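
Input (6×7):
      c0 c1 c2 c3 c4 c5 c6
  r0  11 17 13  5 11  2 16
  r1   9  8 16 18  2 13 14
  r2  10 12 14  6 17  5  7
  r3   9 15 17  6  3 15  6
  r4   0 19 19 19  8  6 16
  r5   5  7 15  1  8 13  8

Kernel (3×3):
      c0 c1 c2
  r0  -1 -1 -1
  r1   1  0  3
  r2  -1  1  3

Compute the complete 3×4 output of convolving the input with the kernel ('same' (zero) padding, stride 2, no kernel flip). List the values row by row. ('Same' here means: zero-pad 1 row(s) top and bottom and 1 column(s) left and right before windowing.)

Output[0,0]: The receptive field on the zero-padded input at this output position is [0 0 0 / 0 11 17 / 0 9 8]. Elementwise product with the kernel and sum: 0·-1 + 0·-1 + 0·-1 + 0·1 + 17·3 + 0·-1 + 9·1 + 8·3.

84 94 34 3
73 8 30 -31
59 49 59 -20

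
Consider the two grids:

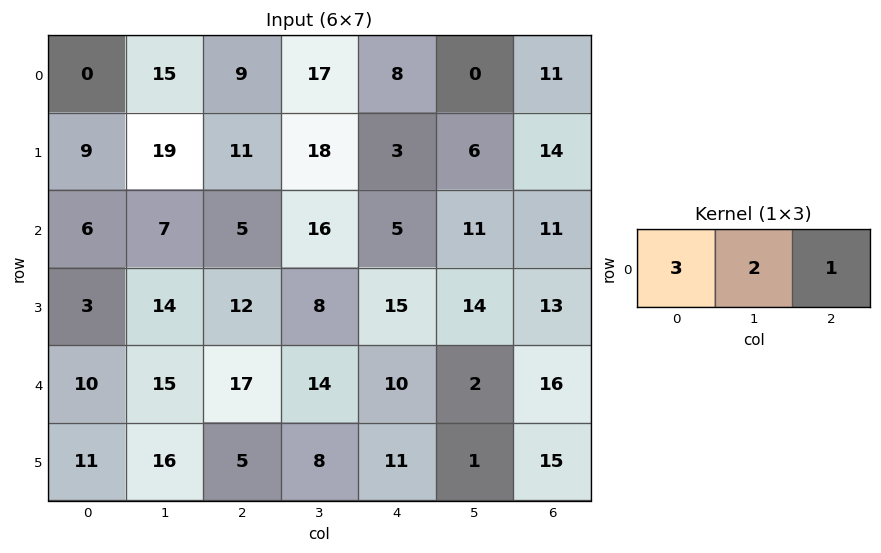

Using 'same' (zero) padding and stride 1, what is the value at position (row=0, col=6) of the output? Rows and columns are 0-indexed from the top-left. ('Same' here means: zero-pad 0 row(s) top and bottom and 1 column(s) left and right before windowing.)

The receptive field on the zero-padded input at this output position is [0 11 0]. Elementwise product with the kernel and sum: 0·3 + 11·2 + 0·1.

22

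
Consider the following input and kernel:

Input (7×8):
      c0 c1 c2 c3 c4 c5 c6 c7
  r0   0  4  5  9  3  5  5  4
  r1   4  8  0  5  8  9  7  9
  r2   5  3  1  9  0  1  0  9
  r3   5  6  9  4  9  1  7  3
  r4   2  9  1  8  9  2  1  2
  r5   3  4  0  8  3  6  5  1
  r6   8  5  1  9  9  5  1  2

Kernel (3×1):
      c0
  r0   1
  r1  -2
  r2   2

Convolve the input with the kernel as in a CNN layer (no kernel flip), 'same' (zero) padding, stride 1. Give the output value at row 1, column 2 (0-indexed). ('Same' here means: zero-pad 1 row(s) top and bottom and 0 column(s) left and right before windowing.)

7

The receptive field on the zero-padded input at this output position is [5 / 0 / 1]. Elementwise product with the kernel and sum: 5·1 + 0·-2 + 1·2.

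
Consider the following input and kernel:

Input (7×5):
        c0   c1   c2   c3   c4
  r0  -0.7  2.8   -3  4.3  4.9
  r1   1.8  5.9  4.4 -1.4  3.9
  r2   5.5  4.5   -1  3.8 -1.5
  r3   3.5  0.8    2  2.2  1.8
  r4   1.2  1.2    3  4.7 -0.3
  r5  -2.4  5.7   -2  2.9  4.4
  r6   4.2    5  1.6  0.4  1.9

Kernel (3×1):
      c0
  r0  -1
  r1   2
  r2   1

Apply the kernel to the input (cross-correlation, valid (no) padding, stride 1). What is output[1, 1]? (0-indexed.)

The receptive field on the input at this output position is [5.9 / 4.5 / 0.8]. Elementwise product with the kernel and sum: 5.9·-1 + 4.5·2 + 0.8·1.

3.9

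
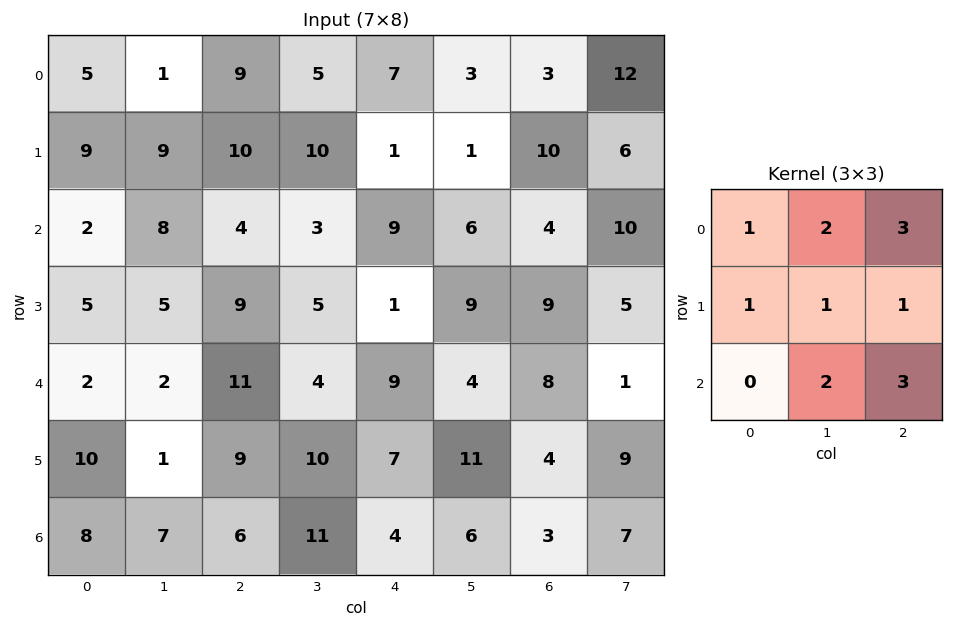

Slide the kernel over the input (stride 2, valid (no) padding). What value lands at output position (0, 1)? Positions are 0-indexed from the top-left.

94

The receptive field on the input at this output position is [9 5 7 / 10 10 1 / 4 3 9]. Elementwise product with the kernel and sum: 9·1 + 5·2 + 7·3 + 10·1 + 10·1 + 1·1 + 3·2 + 9·3.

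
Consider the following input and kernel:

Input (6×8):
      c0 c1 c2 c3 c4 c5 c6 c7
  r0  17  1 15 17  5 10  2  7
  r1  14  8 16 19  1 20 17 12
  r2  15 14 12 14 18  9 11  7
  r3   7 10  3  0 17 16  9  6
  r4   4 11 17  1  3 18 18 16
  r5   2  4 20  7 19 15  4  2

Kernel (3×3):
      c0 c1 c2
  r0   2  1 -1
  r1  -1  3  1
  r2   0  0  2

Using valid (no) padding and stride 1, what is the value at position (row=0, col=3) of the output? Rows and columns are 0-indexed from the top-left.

The receptive field on the input at this output position is [17 5 10 / 19 1 20 / 14 18 9]. Elementwise product with the kernel and sum: 17·2 + 5·1 + 10·-1 + 19·-1 + 1·3 + 20·1 + 9·2.

51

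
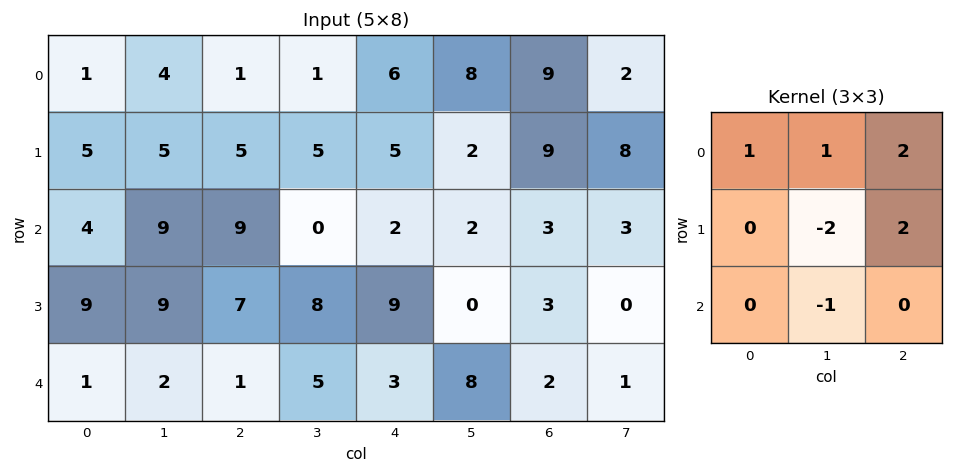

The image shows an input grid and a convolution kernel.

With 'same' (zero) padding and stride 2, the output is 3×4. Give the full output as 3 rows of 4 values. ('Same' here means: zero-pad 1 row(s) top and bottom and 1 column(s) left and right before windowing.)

Output[0,0]: The receptive field on the zero-padded input at this output position is [0 0 0 / 0 1 4 / 0 5 5]. Elementwise product with the kernel and sum: 0·1 + 0·1 + 0·2 + 1·-2 + 4·2 + 5·-1.

1 -5 -1 -23
16 -5 5 24
29 40 27 1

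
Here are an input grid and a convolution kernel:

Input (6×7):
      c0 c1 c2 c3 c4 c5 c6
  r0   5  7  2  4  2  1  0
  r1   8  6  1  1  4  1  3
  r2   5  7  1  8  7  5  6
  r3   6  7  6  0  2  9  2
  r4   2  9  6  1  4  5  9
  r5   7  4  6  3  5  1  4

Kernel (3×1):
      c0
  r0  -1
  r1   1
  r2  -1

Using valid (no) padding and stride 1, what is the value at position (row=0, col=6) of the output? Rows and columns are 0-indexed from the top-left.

-3

The receptive field on the input at this output position is [0 / 3 / 6]. Elementwise product with the kernel and sum: 0·-1 + 3·1 + 6·-1.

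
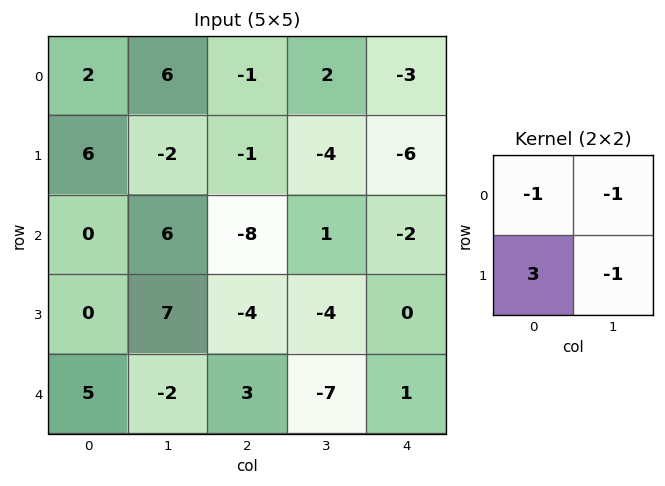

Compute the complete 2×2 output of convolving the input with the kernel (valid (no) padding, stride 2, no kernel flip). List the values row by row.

12 0
-13 -1

Output[0,0]: The receptive field on the input at this output position is [2 6 / 6 -2]. Elementwise product with the kernel and sum: 2·-1 + 6·-1 + 6·3 + -2·-1.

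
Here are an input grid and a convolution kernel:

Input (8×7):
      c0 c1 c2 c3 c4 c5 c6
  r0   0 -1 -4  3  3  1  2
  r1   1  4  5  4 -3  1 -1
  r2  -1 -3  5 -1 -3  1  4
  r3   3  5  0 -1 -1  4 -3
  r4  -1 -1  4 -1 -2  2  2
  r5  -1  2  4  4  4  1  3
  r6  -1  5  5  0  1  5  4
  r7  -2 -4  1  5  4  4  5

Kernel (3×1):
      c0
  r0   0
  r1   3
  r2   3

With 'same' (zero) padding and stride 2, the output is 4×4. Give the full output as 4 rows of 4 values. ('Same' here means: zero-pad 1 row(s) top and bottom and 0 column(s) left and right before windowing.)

3 3 0 3
6 15 -12 3
-6 24 6 15
-9 18 15 27

Output[0,0]: The receptive field on the zero-padded input at this output position is [0 / 0 / 1]. Elementwise product with the kernel and sum: 0·3 + 1·3.
Output[0,1]: The receptive field on the zero-padded input at this output position is [0 / -4 / 5]. Elementwise product with the kernel and sum: -4·3 + 5·3.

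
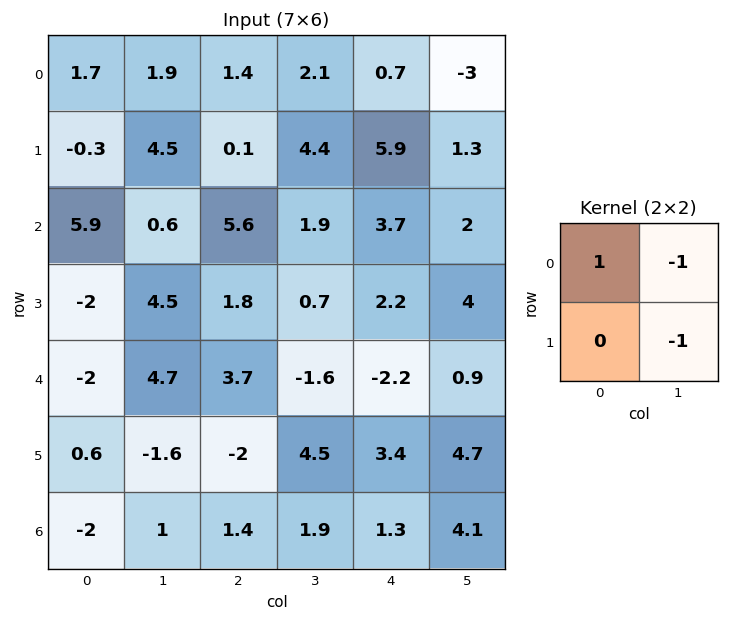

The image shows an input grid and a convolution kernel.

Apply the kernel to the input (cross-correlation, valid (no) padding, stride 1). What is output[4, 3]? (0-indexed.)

The receptive field on the input at this output position is [-1.6 -2.2 / 4.5 3.4]. Elementwise product with the kernel and sum: -1.6·1 + -2.2·-1 + 3.4·-1.

-2.8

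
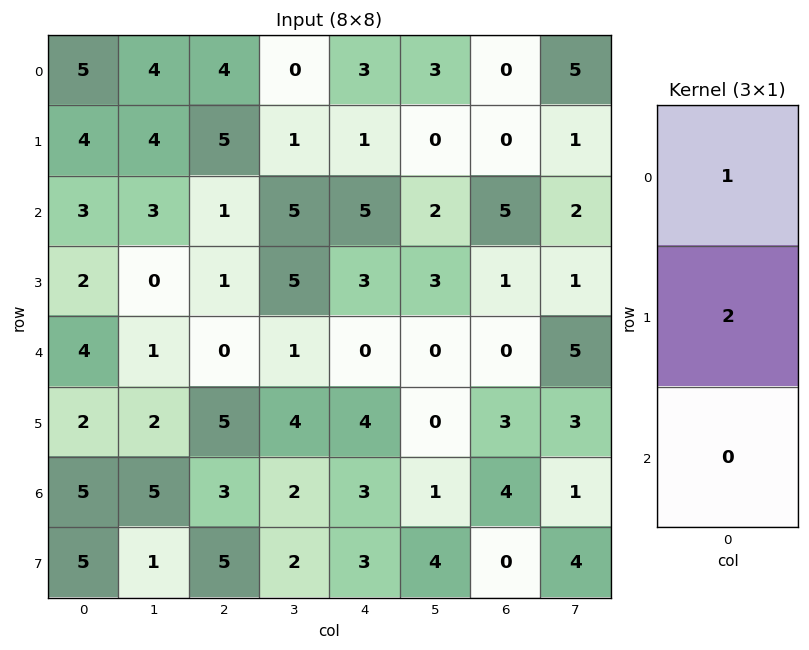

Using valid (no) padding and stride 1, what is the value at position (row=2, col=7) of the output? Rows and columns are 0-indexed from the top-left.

4

The receptive field on the input at this output position is [2 / 1 / 5]. Elementwise product with the kernel and sum: 2·1 + 1·2.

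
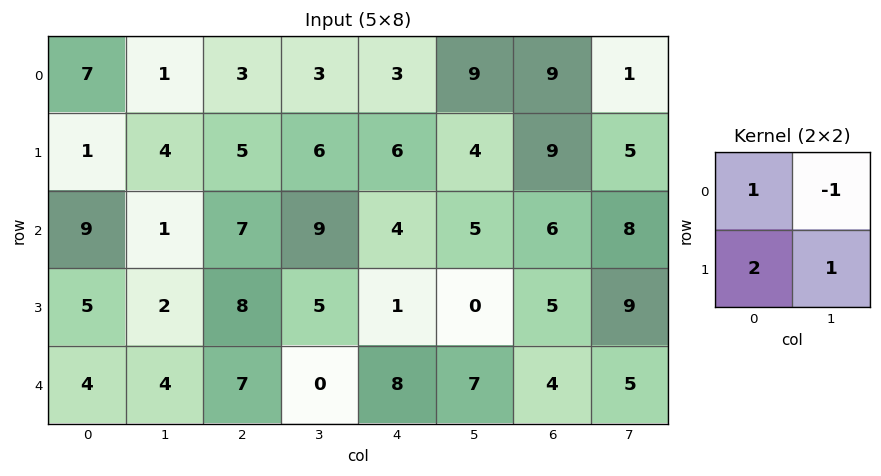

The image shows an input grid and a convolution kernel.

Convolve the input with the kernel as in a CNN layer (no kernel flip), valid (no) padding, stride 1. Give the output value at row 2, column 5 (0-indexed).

The receptive field on the input at this output position is [5 6 / 0 5]. Elementwise product with the kernel and sum: 5·1 + 6·-1 + 0·2 + 5·1.

4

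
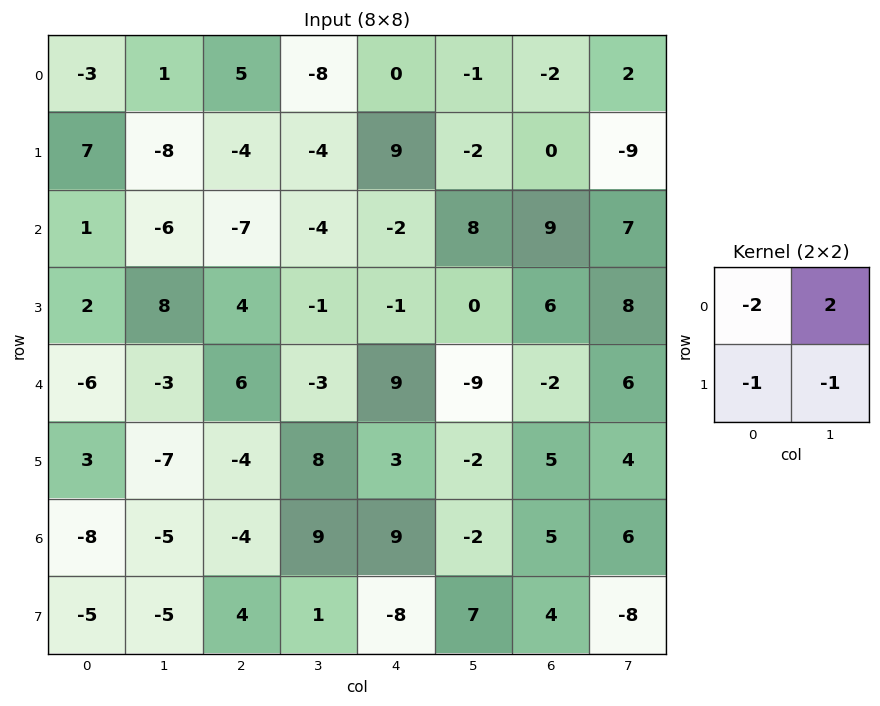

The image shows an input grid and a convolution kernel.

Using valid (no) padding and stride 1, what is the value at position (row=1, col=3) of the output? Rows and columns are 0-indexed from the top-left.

32

The receptive field on the input at this output position is [-4 9 / -4 -2]. Elementwise product with the kernel and sum: -4·-2 + 9·2 + -4·-1 + -2·-1.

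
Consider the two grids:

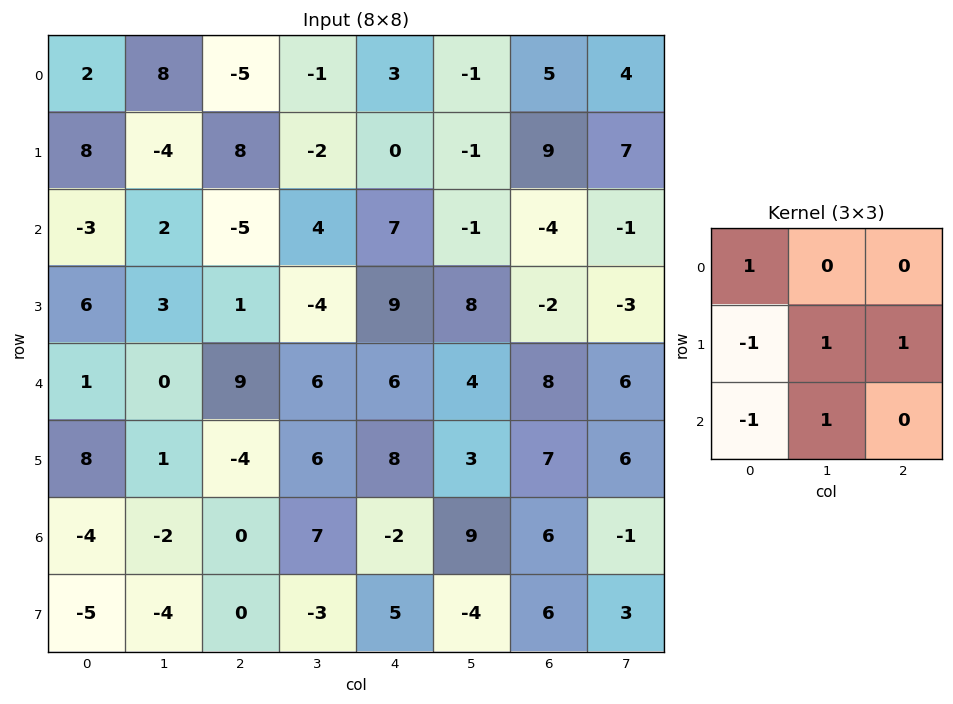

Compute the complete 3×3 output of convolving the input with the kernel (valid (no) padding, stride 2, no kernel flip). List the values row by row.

Output[0,0]: The receptive field on the input at this output position is [2 8 -5 / 8 -4 8 / -3 2 -5]. Elementwise product with the kernel and sum: 2·1 + 8·-1 + -4·1 + 8·1 + -3·-1 + 2·1.

3 -6 3
-6 -4 2
-8 34 19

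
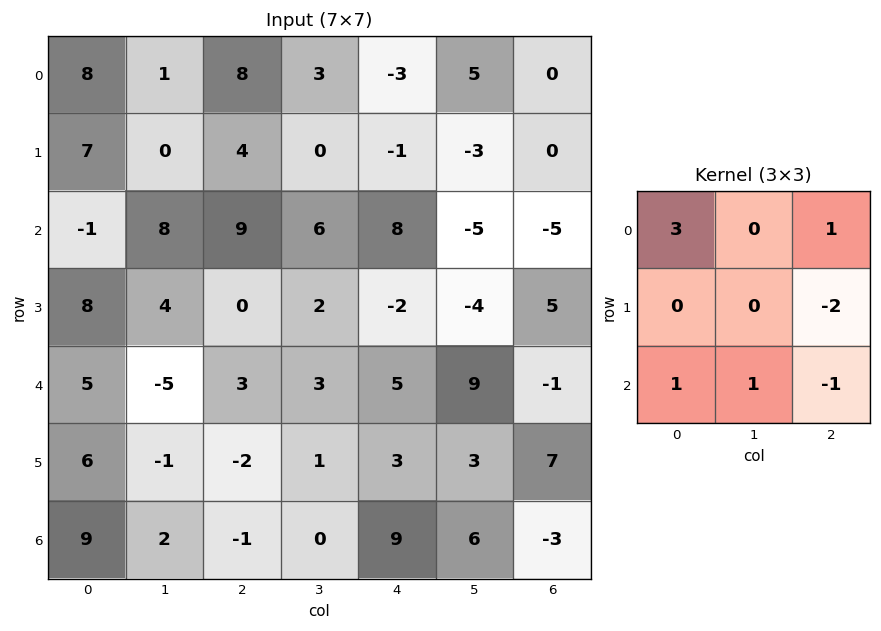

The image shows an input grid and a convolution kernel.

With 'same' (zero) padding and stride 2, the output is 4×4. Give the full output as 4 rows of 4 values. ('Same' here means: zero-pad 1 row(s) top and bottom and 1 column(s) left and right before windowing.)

Output[0,0]: The receptive field on the zero-padded input at this output position is [0 0 0 / 0 8 1 / 0 7 0]. Elementwise product with the kernel and sum: 0·3 + 0·1 + 1·-2 + 0·1 + 7·1 + 0·-1.

5 -2 -8 -3
-12 -10 11 -8
21 4 -15 -2
-5 -2 -6 9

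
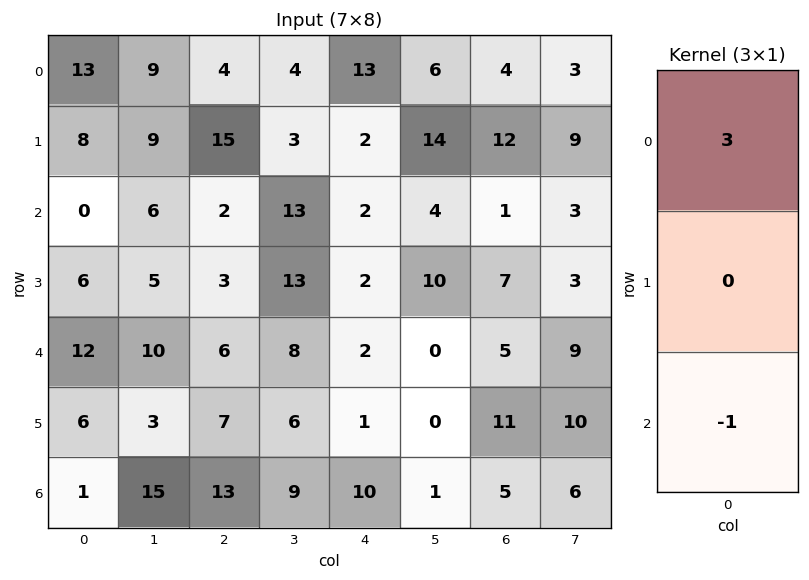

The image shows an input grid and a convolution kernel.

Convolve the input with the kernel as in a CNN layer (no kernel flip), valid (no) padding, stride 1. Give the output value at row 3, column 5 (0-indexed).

30

The receptive field on the input at this output position is [10 / 0 / 0]. Elementwise product with the kernel and sum: 10·3 + 0·-1.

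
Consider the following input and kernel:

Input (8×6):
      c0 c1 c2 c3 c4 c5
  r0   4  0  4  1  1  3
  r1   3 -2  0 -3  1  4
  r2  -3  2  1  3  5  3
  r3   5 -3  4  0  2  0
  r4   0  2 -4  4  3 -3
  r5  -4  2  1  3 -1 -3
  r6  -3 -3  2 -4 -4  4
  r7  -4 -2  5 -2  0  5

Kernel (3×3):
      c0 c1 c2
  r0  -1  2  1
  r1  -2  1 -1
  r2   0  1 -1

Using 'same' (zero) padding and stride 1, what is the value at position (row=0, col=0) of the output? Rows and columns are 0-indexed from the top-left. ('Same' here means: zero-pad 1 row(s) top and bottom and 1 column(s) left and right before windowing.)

9

The receptive field on the zero-padded input at this output position is [0 0 0 / 0 4 0 / 0 3 -2]. Elementwise product with the kernel and sum: 0·-1 + 0·2 + 0·1 + 0·-2 + 4·1 + 0·-1 + 3·1 + -2·-1.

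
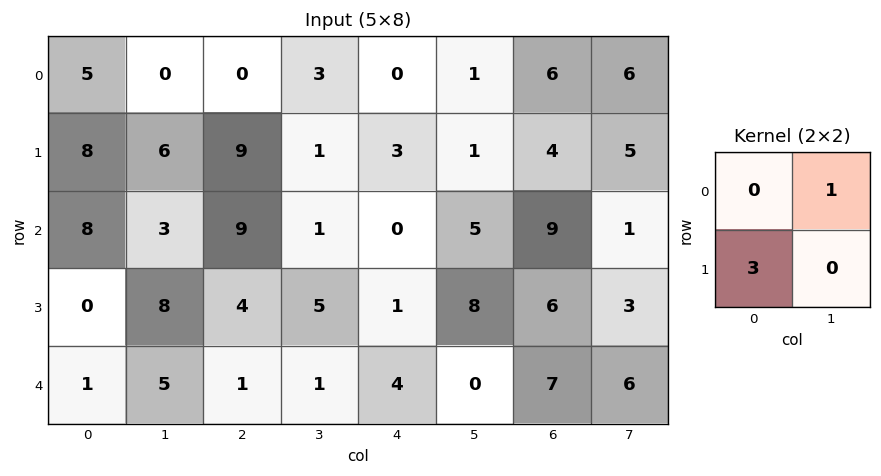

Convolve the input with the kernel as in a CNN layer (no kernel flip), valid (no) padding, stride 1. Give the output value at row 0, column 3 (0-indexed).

3

The receptive field on the input at this output position is [3 0 / 1 3]. Elementwise product with the kernel and sum: 0·1 + 1·3.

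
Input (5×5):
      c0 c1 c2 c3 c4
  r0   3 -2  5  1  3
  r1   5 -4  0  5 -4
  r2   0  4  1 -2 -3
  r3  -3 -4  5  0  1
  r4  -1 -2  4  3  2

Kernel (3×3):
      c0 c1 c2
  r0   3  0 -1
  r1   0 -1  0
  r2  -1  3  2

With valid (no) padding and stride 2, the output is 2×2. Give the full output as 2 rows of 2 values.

Output[0,0]: The receptive field on the input at this output position is [3 -2 5 / 5 -4 0 / 0 4 1]. Elementwise product with the kernel and sum: 3·3 + 5·-1 + -4·-1 + 0·-1 + 4·3 + 1·2.

22 -6
6 15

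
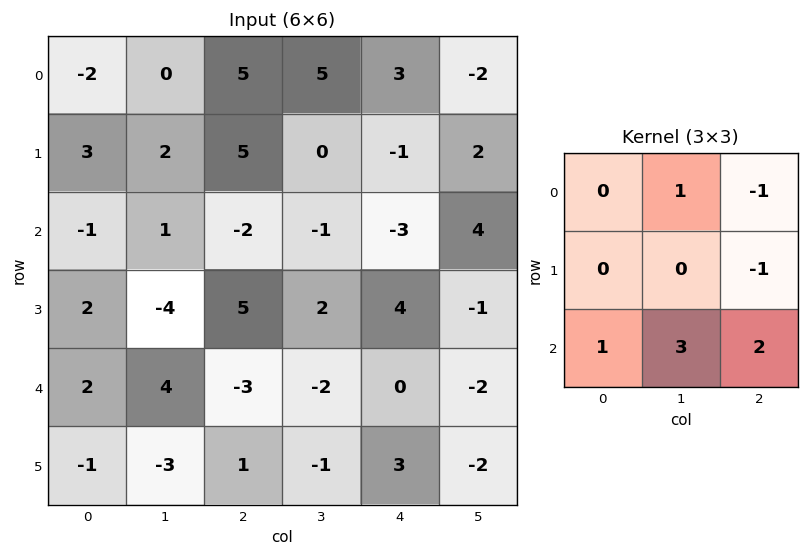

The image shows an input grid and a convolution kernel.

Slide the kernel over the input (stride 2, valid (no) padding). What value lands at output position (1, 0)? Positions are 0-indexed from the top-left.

6

The receptive field on the input at this output position is [-1 1 -2 / 2 -4 5 / 2 4 -3]. Elementwise product with the kernel and sum: 1·1 + -2·-1 + 5·-1 + 2·1 + 4·3 + -3·2.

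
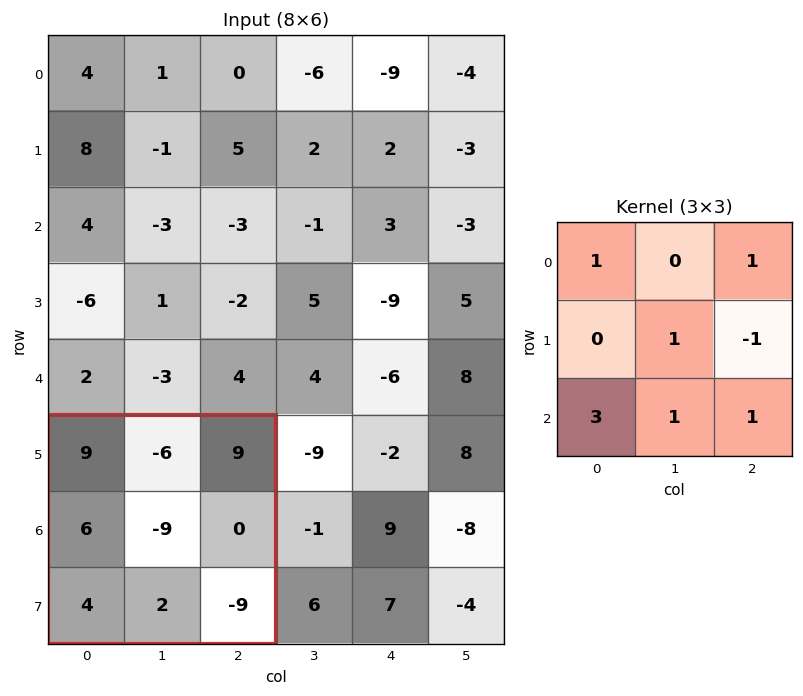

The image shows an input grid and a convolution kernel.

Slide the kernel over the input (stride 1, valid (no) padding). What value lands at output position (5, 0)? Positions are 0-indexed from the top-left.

The receptive field on the input at this output position is [9 -6 9 / 6 -9 0 / 4 2 -9]. Elementwise product with the kernel and sum: 9·1 + 9·1 + -9·1 + 0·-1 + 4·3 + 2·1 + -9·1.

14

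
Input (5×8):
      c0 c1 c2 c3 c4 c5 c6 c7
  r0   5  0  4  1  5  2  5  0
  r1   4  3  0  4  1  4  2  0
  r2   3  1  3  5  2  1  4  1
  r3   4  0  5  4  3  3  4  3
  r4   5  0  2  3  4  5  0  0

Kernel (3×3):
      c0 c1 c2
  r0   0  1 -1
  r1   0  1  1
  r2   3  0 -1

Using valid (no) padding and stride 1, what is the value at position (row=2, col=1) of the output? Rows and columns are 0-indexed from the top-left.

The receptive field on the input at this output position is [1 3 5 / 0 5 4 / 0 2 3]. Elementwise product with the kernel and sum: 3·1 + 5·-1 + 5·1 + 4·1 + 0·3 + 3·-1.

4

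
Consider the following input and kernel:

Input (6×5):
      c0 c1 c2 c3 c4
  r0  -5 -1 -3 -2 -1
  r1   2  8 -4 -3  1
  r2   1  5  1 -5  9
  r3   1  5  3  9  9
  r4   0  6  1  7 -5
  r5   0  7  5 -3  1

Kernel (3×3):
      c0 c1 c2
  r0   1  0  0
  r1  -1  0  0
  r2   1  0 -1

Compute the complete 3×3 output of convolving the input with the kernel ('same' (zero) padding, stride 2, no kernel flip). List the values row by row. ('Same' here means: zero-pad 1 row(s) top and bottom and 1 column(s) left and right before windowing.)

Output[0,0]: The receptive field on the zero-padded input at this output position is [0 0 0 / 0 -5 -1 / 0 2 8]. Elementwise product with the kernel and sum: 0·1 + 0·-1 + 0·1 + 8·-1.
Output[0,1]: The receptive field on the zero-padded input at this output position is [0 0 0 / -1 -3 -2 / 8 -4 -3]. Elementwise product with the kernel and sum: 0·1 + -1·-1 + 8·1 + -3·-1.

-8 12 -1
-5 -1 11
-7 9 -1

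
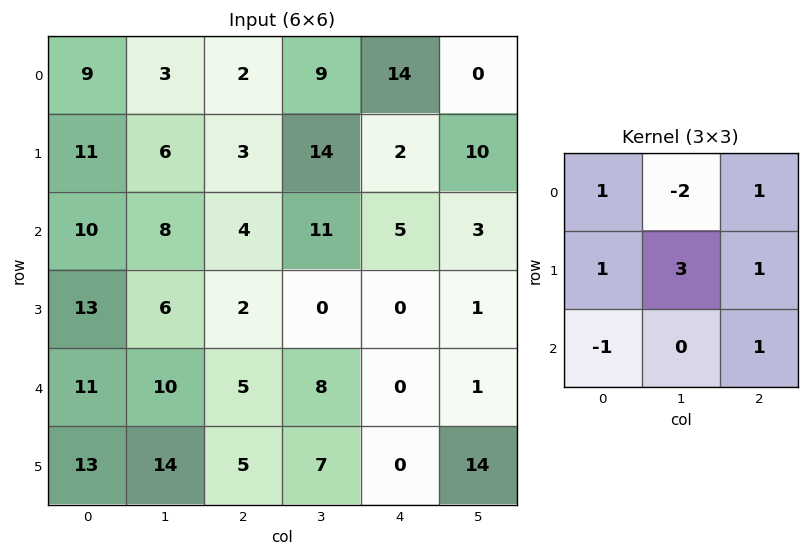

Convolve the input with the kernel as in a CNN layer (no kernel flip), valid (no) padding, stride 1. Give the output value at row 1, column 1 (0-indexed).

39

The receptive field on the input at this output position is [6 3 14 / 8 4 11 / 6 2 0]. Elementwise product with the kernel and sum: 6·1 + 3·-2 + 14·1 + 8·1 + 4·3 + 11·1 + 6·-1 + 0·1.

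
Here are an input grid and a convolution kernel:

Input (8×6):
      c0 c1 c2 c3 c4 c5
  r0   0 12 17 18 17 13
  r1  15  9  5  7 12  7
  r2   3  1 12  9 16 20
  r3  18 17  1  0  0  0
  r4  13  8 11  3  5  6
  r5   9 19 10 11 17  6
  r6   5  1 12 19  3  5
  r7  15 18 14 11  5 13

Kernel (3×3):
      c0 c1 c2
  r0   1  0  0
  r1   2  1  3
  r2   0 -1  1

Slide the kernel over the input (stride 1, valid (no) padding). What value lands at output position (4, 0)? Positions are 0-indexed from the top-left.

The receptive field on the input at this output position is [13 8 11 / 9 19 10 / 5 1 12]. Elementwise product with the kernel and sum: 13·1 + 9·2 + 19·1 + 10·3 + 1·-1 + 12·1.

91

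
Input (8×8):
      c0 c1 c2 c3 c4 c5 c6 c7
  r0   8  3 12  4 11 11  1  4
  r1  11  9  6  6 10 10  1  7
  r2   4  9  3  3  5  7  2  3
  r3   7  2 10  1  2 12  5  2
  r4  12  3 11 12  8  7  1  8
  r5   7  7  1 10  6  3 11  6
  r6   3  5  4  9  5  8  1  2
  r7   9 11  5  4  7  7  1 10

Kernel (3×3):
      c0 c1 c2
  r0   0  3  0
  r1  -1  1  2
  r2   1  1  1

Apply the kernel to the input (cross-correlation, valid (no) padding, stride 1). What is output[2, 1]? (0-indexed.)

45

The receptive field on the input at this output position is [9 3 3 / 2 10 1 / 3 11 12]. Elementwise product with the kernel and sum: 3·3 + 2·-1 + 10·1 + 1·2 + 3·1 + 11·1 + 12·1.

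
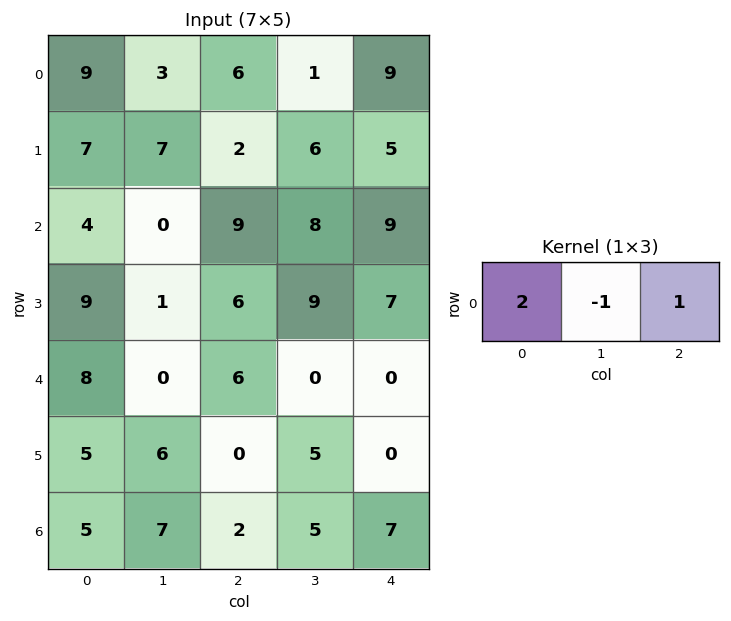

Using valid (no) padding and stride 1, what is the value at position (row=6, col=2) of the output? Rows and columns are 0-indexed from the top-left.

The receptive field on the input at this output position is [2 5 7]. Elementwise product with the kernel and sum: 2·2 + 5·-1 + 7·1.

6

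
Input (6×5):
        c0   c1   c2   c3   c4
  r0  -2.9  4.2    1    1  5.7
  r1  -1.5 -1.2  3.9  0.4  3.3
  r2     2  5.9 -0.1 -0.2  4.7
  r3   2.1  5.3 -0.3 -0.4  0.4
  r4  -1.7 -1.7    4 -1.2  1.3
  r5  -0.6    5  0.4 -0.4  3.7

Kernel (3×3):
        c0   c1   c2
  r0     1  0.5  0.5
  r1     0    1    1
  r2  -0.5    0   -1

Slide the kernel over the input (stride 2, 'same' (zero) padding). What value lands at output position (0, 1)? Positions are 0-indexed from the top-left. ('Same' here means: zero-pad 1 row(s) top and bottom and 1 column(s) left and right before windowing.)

2.2

The receptive field on the zero-padded input at this output position is [0 0 0 / 4.2 1 1 / -1.2 3.9 0.4]. Elementwise product with the kernel and sum: 0·1 + 0·0.5 + 0·0.5 + 1·1 + 1·1 + -1.2·-0.5 + 0.4·-1.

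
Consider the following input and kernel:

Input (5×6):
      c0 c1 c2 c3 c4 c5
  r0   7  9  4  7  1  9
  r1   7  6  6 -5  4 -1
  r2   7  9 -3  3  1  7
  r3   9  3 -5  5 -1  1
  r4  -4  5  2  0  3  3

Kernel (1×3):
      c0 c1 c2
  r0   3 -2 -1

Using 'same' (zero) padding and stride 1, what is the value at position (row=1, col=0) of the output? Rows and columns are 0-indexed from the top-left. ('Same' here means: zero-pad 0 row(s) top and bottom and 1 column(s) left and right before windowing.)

The receptive field on the zero-padded input at this output position is [0 7 6]. Elementwise product with the kernel and sum: 0·3 + 7·-2 + 6·-1.

-20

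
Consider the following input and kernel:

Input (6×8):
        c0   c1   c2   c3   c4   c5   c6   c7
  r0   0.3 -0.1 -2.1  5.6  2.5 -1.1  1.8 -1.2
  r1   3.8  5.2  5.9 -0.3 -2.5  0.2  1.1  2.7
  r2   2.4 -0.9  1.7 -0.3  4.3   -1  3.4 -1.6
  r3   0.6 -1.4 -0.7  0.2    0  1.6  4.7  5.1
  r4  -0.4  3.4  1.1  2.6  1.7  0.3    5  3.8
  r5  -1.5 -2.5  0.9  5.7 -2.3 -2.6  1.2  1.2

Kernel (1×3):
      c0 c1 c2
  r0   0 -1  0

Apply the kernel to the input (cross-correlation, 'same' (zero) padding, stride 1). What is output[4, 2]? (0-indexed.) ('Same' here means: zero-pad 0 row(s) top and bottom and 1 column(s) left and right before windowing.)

The receptive field on the zero-padded input at this output position is [3.4 1.1 2.6]. Elementwise product with the kernel and sum: 1.1·-1.

-1.1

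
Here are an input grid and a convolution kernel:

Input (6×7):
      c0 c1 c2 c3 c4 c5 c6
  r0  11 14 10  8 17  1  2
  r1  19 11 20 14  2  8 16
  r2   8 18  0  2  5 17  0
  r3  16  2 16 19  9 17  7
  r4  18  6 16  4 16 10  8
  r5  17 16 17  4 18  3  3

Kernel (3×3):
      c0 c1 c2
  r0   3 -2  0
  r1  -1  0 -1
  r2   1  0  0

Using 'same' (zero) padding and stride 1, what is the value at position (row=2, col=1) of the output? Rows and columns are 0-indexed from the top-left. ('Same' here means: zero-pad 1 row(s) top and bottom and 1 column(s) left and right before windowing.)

The receptive field on the zero-padded input at this output position is [19 11 20 / 8 18 0 / 16 2 16]. Elementwise product with the kernel and sum: 19·3 + 11·-2 + 8·-1 + 0·-1 + 16·1.

43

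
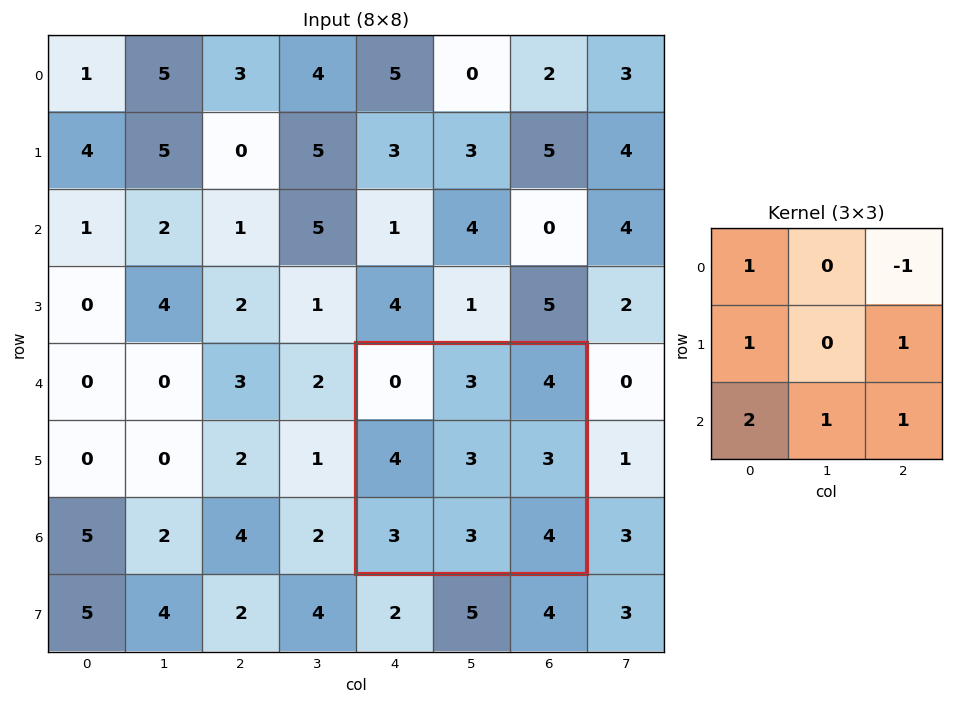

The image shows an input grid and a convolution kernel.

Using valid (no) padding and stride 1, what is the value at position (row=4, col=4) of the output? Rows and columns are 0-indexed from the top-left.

16

The receptive field on the input at this output position is [0 3 4 / 4 3 3 / 3 3 4]. Elementwise product with the kernel and sum: 0·1 + 4·-1 + 4·1 + 3·1 + 3·2 + 3·1 + 4·1.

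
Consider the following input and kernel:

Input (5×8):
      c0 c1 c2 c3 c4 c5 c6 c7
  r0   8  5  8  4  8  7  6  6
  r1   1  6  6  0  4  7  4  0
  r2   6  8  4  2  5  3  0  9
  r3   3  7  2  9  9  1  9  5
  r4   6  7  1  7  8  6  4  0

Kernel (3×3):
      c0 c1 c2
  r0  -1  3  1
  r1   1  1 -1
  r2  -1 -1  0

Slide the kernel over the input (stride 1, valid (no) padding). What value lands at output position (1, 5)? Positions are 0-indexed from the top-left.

The receptive field on the input at this output position is [7 4 0 / 3 0 9 / 1 9 5]. Elementwise product with the kernel and sum: 7·-1 + 4·3 + 0·1 + 3·1 + 0·1 + 9·-1 + 1·-1 + 9·-1.

-11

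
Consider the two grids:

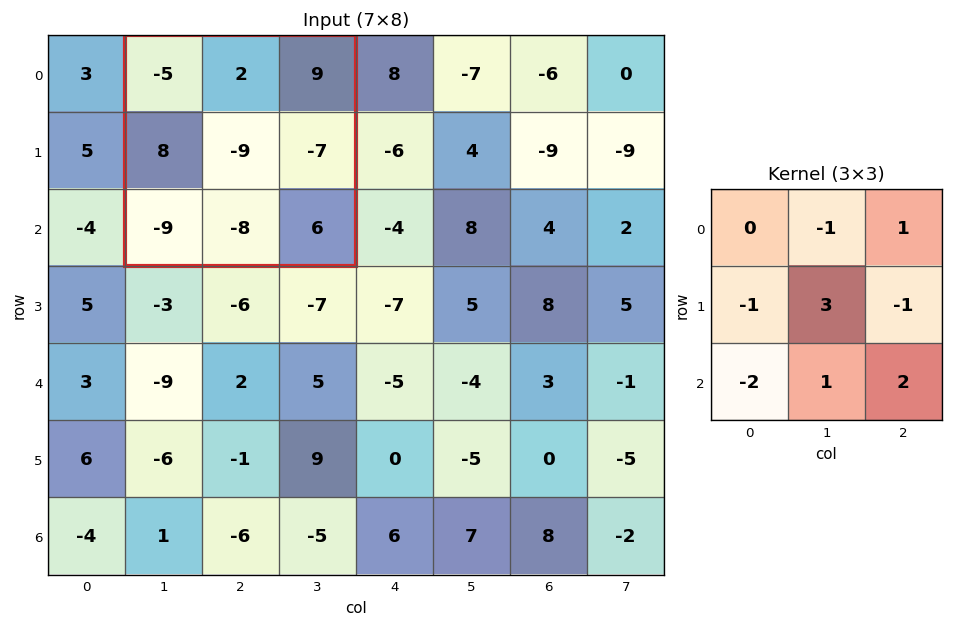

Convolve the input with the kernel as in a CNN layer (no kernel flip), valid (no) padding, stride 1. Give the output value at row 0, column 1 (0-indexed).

1

The receptive field on the input at this output position is [-5 2 9 / 8 -9 -7 / -9 -8 6]. Elementwise product with the kernel and sum: 2·-1 + 9·1 + 8·-1 + -9·3 + -7·-1 + -9·-2 + -8·1 + 6·2.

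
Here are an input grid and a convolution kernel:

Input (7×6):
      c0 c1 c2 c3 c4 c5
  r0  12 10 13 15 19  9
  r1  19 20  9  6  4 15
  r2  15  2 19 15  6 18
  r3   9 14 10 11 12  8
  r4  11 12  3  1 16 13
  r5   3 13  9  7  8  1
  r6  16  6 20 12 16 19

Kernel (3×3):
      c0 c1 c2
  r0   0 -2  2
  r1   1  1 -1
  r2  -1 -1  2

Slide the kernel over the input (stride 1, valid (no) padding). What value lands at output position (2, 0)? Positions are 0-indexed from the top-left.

The receptive field on the input at this output position is [15 2 19 / 9 14 10 / 11 12 3]. Elementwise product with the kernel and sum: 2·-2 + 19·2 + 9·1 + 14·1 + 10·-1 + 11·-1 + 12·-1 + 3·2.

30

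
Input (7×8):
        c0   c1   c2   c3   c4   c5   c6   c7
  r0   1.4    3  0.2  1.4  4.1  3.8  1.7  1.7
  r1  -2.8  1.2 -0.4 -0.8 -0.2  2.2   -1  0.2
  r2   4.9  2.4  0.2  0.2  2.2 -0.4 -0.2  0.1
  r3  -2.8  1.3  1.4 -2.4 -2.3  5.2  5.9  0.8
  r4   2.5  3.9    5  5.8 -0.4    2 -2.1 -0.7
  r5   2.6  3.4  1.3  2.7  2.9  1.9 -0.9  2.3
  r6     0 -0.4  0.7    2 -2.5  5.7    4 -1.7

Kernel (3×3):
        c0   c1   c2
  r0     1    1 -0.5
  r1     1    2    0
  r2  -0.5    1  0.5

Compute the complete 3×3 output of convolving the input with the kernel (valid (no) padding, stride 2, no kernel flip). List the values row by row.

3.95 -1.25 9.65
12.15 -1 11.15
13.25 18.1 18.3

Output[0,0]: The receptive field on the input at this output position is [1.4 3 0.2 / -2.8 1.2 -0.4 / 4.9 2.4 0.2]. Elementwise product with the kernel and sum: 1.4·1 + 3·1 + 0.2·-0.5 + -2.8·1 + 1.2·2 + 4.9·-0.5 + 2.4·1 + 0.2·0.5.
Output[0,1]: The receptive field on the input at this output position is [0.2 1.4 4.1 / -0.4 -0.8 -0.2 / 0.2 0.2 2.2]. Elementwise product with the kernel and sum: 0.2·1 + 1.4·1 + 4.1·-0.5 + -0.4·1 + -0.8·2 + 0.2·-0.5 + 0.2·1 + 2.2·0.5.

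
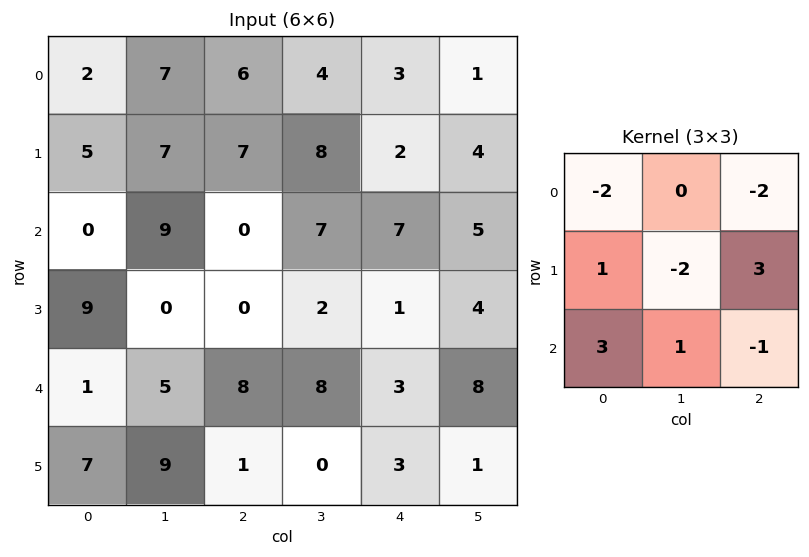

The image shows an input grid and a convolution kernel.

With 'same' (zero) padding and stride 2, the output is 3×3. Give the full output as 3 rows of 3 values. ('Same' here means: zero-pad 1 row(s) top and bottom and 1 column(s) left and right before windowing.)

Output[0,0]: The receptive field on the zero-padded input at this output position is [0 0 0 / 0 2 7 / 0 5 7]. Elementwise product with the kernel and sum: 0·-2 + 0·-2 + 0·1 + 2·-2 + 7·3 + 0·3 + 5·1 + 7·-1.
Output[0,1]: The receptive field on the zero-padded input at this output position is [0 0 0 / 7 6 4 / 7 7 8]. Elementwise product with the kernel and sum: 0·-2 + 0·-2 + 7·1 + 6·-2 + 4·3 + 7·3 + 7·1 + 8·-1.

15 27 23
22 -2 -13
11 37 16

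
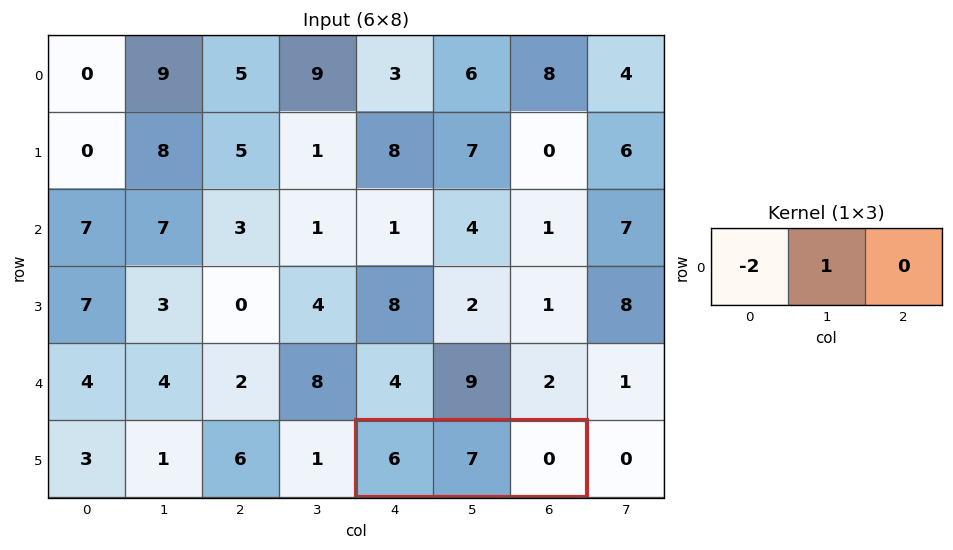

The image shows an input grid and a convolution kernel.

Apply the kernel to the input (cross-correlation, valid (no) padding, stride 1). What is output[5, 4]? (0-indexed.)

The receptive field on the input at this output position is [6 7 0]. Elementwise product with the kernel and sum: 6·-2 + 7·1.

-5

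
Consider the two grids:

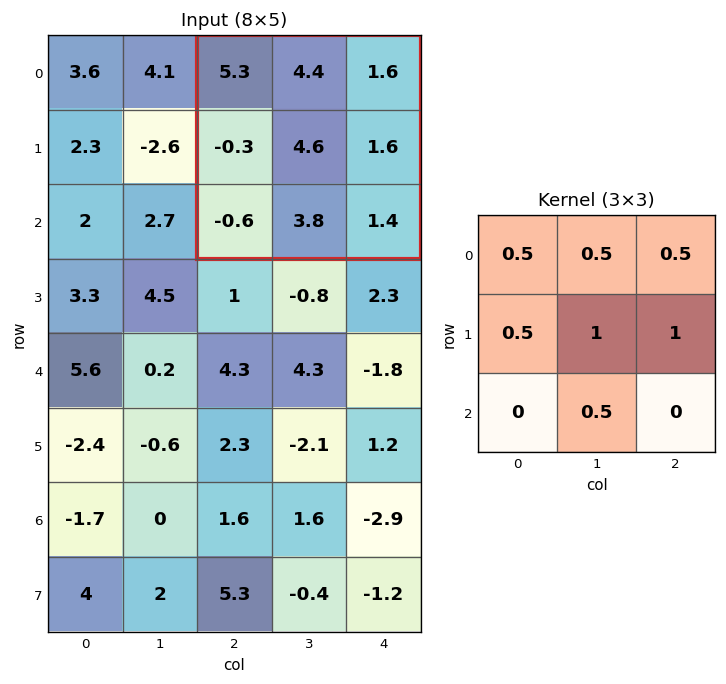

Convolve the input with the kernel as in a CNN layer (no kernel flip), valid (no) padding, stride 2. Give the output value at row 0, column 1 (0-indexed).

13.6

The receptive field on the input at this output position is [5.3 4.4 1.6 / -0.3 4.6 1.6 / -0.6 3.8 1.4]. Elementwise product with the kernel and sum: 5.3·0.5 + 4.4·0.5 + 1.6·0.5 + -0.3·0.5 + 4.6·1 + 1.6·1 + 3.8·0.5.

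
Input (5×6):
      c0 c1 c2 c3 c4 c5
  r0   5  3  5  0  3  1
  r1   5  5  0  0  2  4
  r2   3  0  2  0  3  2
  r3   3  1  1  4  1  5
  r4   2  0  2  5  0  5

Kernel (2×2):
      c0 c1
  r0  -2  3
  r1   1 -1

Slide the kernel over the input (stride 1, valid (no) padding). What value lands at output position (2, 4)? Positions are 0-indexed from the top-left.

The receptive field on the input at this output position is [3 2 / 1 5]. Elementwise product with the kernel and sum: 3·-2 + 2·3 + 1·1 + 5·-1.

-4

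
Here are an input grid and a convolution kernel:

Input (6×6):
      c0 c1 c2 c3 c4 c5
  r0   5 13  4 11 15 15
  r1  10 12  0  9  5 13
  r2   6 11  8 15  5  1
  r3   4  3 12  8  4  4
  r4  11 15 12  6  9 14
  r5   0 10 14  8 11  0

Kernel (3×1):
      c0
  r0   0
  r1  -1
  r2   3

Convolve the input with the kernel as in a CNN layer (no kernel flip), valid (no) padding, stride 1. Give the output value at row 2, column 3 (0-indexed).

10

The receptive field on the input at this output position is [15 / 8 / 6]. Elementwise product with the kernel and sum: 8·-1 + 6·3.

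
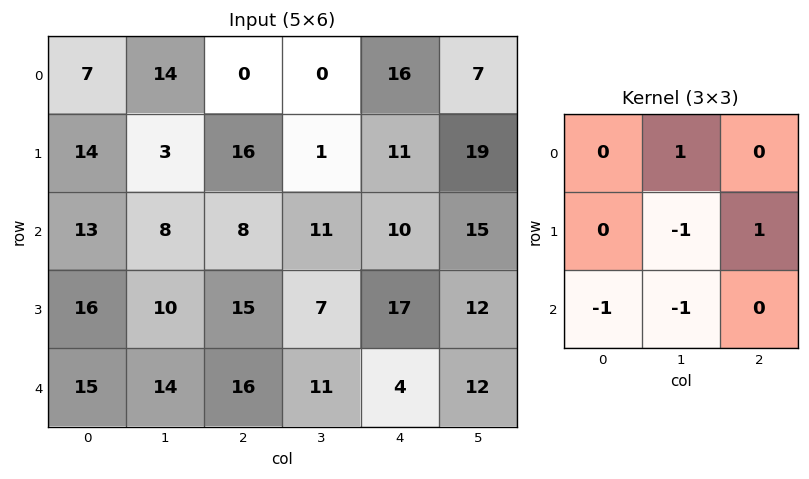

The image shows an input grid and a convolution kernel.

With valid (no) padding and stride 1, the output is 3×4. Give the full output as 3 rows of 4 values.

6 -31 -9 3
-23 -6 -22 -8
-16 -30 -6 -10

Output[0,0]: The receptive field on the input at this output position is [7 14 0 / 14 3 16 / 13 8 8]. Elementwise product with the kernel and sum: 14·1 + 3·-1 + 16·1 + 13·-1 + 8·-1.
Output[0,1]: The receptive field on the input at this output position is [14 0 0 / 3 16 1 / 8 8 11]. Elementwise product with the kernel and sum: 0·1 + 16·-1 + 1·1 + 8·-1 + 8·-1.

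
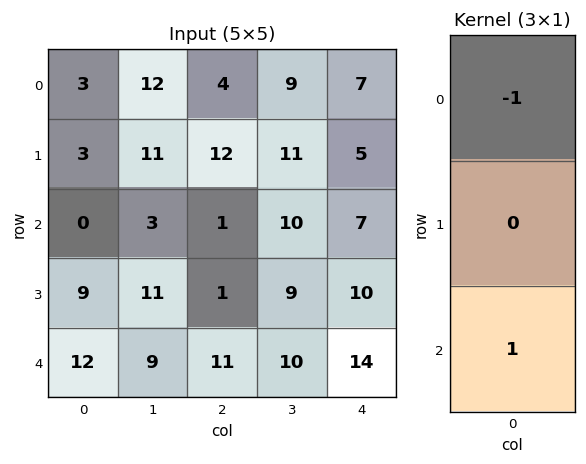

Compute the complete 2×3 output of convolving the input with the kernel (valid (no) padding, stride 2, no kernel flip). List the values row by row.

-3 -3 0
12 10 7

Output[0,0]: The receptive field on the input at this output position is [3 / 3 / 0]. Elementwise product with the kernel and sum: 3·-1 + 0·1.
Output[0,1]: The receptive field on the input at this output position is [4 / 12 / 1]. Elementwise product with the kernel and sum: 4·-1 + 1·1.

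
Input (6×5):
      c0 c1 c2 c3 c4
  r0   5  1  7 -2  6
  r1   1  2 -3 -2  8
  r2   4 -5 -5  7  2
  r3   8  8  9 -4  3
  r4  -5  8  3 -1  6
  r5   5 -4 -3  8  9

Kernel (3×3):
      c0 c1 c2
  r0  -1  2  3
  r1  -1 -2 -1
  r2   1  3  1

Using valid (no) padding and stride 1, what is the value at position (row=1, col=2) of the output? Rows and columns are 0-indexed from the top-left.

12

The receptive field on the input at this output position is [-3 -2 8 / -5 7 2 / 9 -4 3]. Elementwise product with the kernel and sum: -3·-1 + -2·2 + 8·3 + -5·-1 + 7·-2 + 2·-1 + 9·1 + -4·3 + 3·1.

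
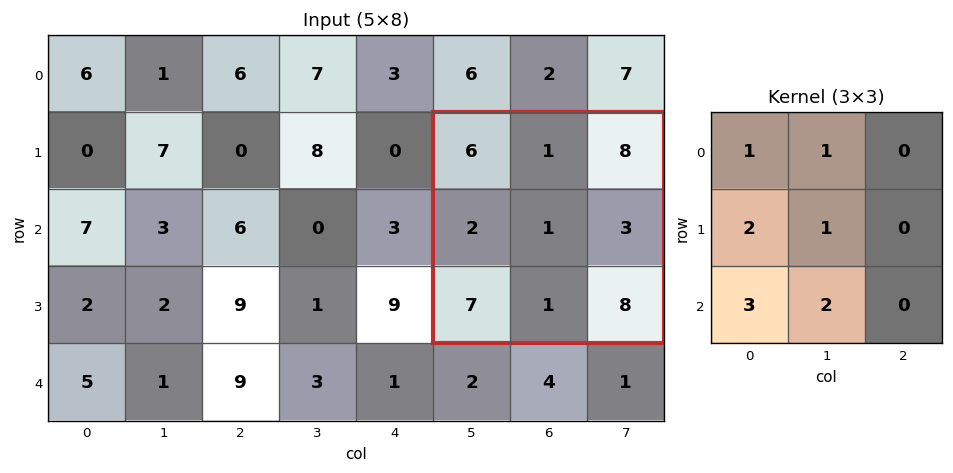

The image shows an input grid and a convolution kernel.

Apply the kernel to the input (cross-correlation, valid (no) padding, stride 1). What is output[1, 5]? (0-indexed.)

The receptive field on the input at this output position is [6 1 8 / 2 1 3 / 7 1 8]. Elementwise product with the kernel and sum: 6·1 + 1·1 + 2·2 + 1·1 + 7·3 + 1·2.

35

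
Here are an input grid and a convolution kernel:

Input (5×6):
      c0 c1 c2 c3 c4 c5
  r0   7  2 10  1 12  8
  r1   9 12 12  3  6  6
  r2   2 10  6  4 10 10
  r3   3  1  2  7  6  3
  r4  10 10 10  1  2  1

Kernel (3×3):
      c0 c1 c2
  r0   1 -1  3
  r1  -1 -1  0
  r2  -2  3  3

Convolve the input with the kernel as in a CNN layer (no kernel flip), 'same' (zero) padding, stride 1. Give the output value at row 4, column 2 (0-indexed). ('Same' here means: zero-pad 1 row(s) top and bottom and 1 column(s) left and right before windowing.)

0

The receptive field on the zero-padded input at this output position is [1 2 7 / 10 10 1 / 0 0 0]. Elementwise product with the kernel and sum: 1·1 + 2·-1 + 7·3 + 10·-1 + 10·-1 + 0·-2 + 0·3 + 0·3.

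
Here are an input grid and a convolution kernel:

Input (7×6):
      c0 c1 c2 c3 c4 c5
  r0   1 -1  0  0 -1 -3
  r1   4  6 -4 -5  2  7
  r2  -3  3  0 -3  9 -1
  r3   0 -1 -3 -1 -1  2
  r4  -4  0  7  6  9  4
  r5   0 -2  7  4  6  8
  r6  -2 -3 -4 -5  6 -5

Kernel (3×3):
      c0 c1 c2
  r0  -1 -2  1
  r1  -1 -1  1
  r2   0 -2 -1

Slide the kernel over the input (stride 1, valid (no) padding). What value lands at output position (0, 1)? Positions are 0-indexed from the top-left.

-3

The receptive field on the input at this output position is [-1 0 0 / 6 -4 -5 / 3 0 -3]. Elementwise product with the kernel and sum: -1·-1 + 0·-2 + 0·1 + 6·-1 + -4·-1 + -5·1 + 0·-2 + -3·-1.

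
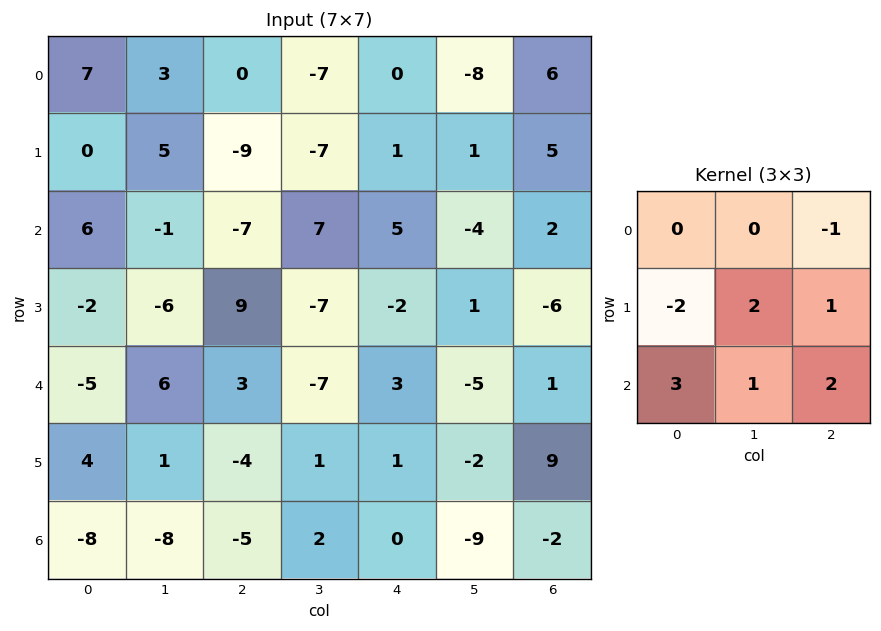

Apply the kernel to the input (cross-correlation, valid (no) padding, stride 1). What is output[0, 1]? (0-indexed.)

-24

The receptive field on the input at this output position is [3 0 -7 / 5 -9 -7 / -1 -7 7]. Elementwise product with the kernel and sum: -7·-1 + 5·-2 + -9·2 + -7·1 + -1·3 + -7·1 + 7·2.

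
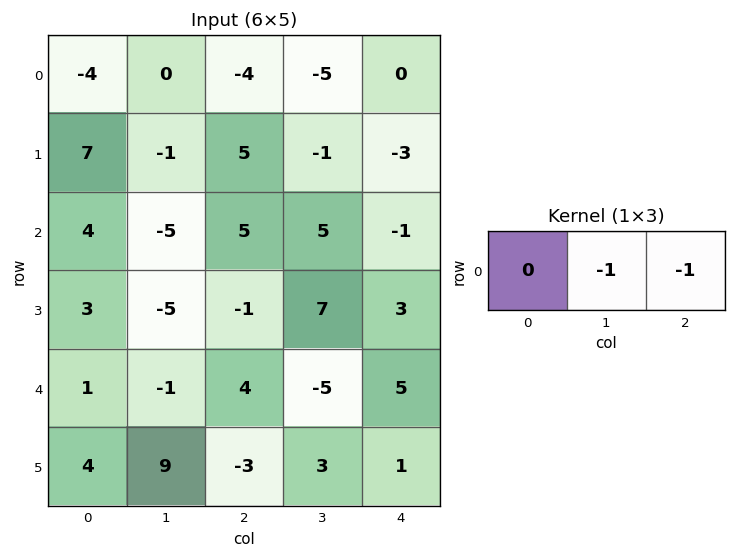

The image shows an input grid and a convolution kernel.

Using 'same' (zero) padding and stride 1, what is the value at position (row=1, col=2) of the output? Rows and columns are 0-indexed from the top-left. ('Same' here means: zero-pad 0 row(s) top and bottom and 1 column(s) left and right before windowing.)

The receptive field on the zero-padded input at this output position is [-1 5 -1]. Elementwise product with the kernel and sum: 5·-1 + -1·-1.

-4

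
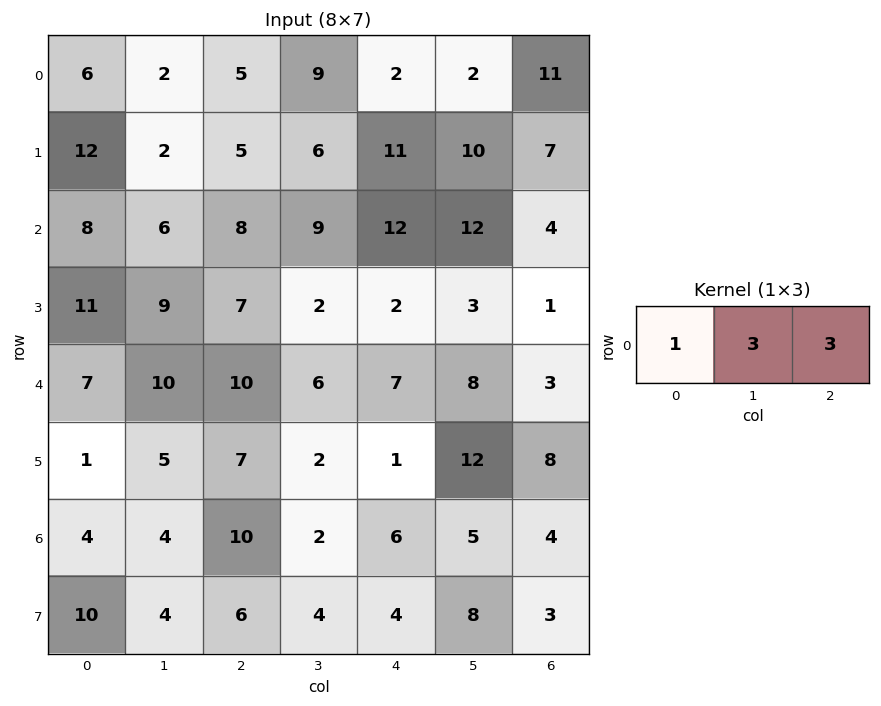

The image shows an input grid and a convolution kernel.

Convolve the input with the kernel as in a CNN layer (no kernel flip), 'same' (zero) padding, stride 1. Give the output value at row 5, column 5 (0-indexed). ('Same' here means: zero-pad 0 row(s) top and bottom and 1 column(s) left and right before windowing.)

61

The receptive field on the zero-padded input at this output position is [1 12 8]. Elementwise product with the kernel and sum: 1·1 + 12·3 + 8·3.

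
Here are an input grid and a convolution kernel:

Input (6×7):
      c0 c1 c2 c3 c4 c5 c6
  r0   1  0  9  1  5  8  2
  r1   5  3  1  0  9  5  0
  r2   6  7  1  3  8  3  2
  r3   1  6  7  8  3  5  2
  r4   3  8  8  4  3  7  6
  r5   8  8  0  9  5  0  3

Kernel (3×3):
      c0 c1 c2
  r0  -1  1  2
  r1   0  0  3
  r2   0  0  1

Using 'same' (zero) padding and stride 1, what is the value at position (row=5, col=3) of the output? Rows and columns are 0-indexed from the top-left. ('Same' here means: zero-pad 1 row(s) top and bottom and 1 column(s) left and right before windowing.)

17

The receptive field on the zero-padded input at this output position is [8 4 3 / 0 9 5 / 0 0 0]. Elementwise product with the kernel and sum: 8·-1 + 4·1 + 3·2 + 5·3 + 0·1.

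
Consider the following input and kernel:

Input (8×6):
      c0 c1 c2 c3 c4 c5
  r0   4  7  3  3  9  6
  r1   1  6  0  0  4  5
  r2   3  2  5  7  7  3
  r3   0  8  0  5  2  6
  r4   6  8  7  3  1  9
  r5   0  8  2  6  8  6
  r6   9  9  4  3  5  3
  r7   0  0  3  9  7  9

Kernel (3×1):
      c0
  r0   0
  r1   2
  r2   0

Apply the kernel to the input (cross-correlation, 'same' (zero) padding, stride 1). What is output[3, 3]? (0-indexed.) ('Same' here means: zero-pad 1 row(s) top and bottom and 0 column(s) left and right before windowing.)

10

The receptive field on the zero-padded input at this output position is [7 / 5 / 3]. Elementwise product with the kernel and sum: 5·2.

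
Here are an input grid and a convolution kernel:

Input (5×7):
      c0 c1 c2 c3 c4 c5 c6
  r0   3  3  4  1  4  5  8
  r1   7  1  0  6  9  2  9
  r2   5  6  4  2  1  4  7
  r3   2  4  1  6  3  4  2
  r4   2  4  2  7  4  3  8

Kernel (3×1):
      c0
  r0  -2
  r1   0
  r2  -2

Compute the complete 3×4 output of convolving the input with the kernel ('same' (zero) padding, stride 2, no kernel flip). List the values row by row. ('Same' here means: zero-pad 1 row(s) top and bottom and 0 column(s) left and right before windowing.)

-14 0 -18 -18
-18 -2 -24 -22
-4 -2 -6 -4

Output[0,0]: The receptive field on the zero-padded input at this output position is [0 / 3 / 7]. Elementwise product with the kernel and sum: 0·-2 + 7·-2.
Output[0,1]: The receptive field on the zero-padded input at this output position is [0 / 4 / 0]. Elementwise product with the kernel and sum: 0·-2 + 0·-2.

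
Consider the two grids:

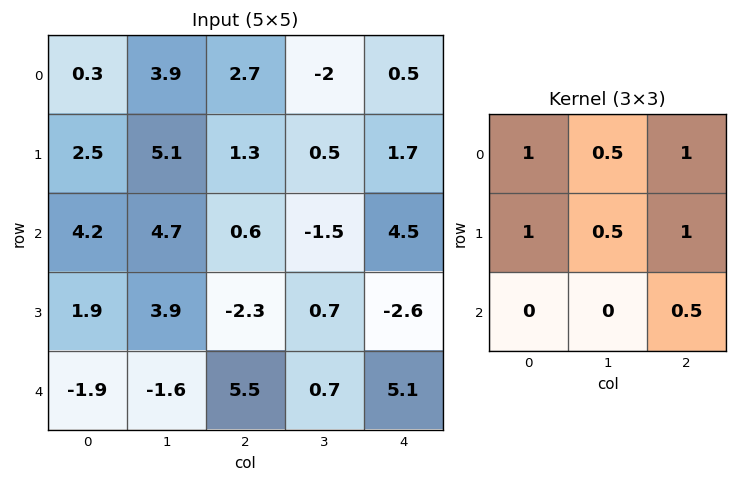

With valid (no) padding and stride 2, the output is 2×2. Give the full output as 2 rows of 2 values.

11.6 7.7
11.45 2.35

Output[0,0]: The receptive field on the input at this output position is [0.3 3.9 2.7 / 2.5 5.1 1.3 / 4.2 4.7 0.6]. Elementwise product with the kernel and sum: 0.3·1 + 3.9·0.5 + 2.7·1 + 2.5·1 + 5.1·0.5 + 1.3·1 + 0.6·0.5.
Output[0,1]: The receptive field on the input at this output position is [2.7 -2 0.5 / 1.3 0.5 1.7 / 0.6 -1.5 4.5]. Elementwise product with the kernel and sum: 2.7·1 + -2·0.5 + 0.5·1 + 1.3·1 + 0.5·0.5 + 1.7·1 + 4.5·0.5.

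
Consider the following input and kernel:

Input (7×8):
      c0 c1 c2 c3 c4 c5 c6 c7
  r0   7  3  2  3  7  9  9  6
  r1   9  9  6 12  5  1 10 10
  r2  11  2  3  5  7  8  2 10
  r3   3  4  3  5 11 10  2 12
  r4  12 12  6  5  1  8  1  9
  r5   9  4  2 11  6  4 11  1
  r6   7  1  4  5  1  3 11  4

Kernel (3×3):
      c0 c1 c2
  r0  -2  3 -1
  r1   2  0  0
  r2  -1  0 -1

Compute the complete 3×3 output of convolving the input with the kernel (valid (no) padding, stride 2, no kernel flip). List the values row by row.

Output[0,0]: The receptive field on the input at this output position is [7 3 2 / 9 9 6 / 11 2 3]. Elementwise product with the kernel and sum: 7·-2 + 3·3 + 2·-1 + 9·2 + 11·-1 + 3·-1.

-3 0 5
-31 1 28
13 1 21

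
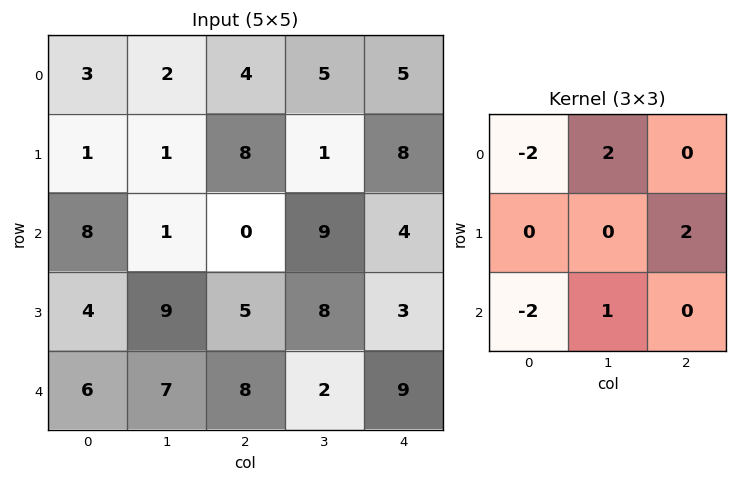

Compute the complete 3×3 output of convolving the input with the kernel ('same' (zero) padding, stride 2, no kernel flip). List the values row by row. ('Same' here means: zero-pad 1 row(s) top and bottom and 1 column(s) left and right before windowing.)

5 16 6
8 19 1
22 -4 -10

Output[0,0]: The receptive field on the zero-padded input at this output position is [0 0 0 / 0 3 2 / 0 1 1]. Elementwise product with the kernel and sum: 0·-2 + 0·2 + 2·2 + 0·-2 + 1·1.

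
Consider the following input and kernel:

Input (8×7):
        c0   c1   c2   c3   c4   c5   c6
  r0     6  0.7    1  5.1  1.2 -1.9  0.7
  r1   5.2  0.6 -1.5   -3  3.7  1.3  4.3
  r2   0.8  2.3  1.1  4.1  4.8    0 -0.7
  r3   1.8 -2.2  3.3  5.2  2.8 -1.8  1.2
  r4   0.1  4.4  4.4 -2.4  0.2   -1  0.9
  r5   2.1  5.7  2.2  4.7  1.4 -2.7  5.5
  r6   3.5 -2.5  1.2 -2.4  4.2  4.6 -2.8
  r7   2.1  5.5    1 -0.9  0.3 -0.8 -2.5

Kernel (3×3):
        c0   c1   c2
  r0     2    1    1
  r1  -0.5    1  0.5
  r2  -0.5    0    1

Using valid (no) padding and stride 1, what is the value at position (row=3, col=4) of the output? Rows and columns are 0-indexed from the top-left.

The receptive field on the input at this output position is [2.8 -1.8 1.2 / 0.2 -1 0.9 / 1.4 -2.7 5.5]. Elementwise product with the kernel and sum: 2.8·2 + -1.8·1 + 1.2·1 + 0.2·-0.5 + -1·1 + 0.9·0.5 + 1.4·-0.5 + 5.5·1.

9.15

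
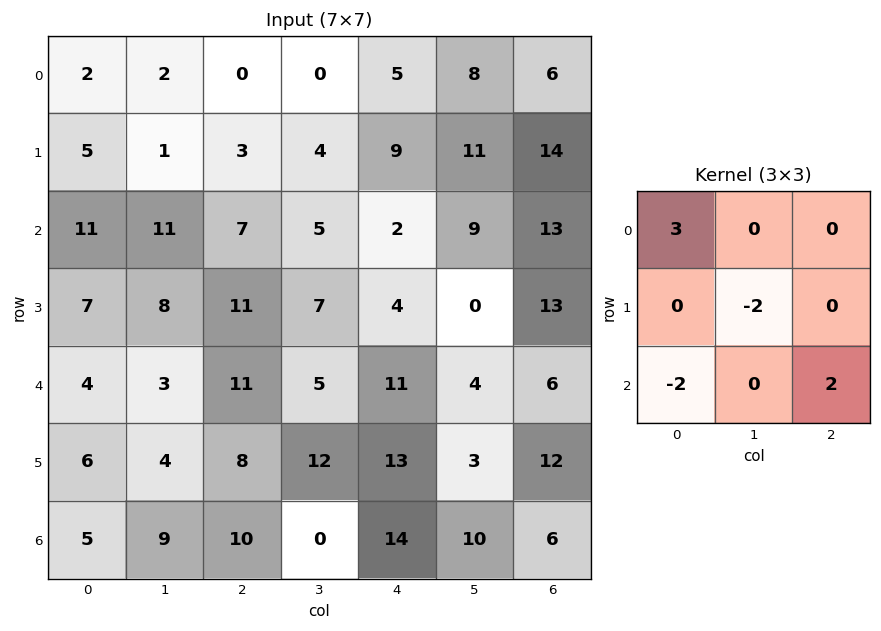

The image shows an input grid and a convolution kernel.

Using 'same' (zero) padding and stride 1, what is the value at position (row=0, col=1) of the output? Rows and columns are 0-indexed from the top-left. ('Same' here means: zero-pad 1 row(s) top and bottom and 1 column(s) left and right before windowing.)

-8

The receptive field on the zero-padded input at this output position is [0 0 0 / 2 2 0 / 5 1 3]. Elementwise product with the kernel and sum: 0·3 + 2·-2 + 5·-2 + 3·2.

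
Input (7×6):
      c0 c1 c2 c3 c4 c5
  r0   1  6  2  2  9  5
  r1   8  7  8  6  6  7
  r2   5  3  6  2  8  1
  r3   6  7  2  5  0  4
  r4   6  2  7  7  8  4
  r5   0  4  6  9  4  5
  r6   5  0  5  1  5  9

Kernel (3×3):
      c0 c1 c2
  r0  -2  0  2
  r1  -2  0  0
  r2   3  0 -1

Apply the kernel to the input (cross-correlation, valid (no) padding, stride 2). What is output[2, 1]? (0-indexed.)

The receptive field on the input at this output position is [7 7 8 / 6 9 4 / 5 1 5]. Elementwise product with the kernel and sum: 7·-2 + 8·2 + 6·-2 + 5·3 + 5·-1.

0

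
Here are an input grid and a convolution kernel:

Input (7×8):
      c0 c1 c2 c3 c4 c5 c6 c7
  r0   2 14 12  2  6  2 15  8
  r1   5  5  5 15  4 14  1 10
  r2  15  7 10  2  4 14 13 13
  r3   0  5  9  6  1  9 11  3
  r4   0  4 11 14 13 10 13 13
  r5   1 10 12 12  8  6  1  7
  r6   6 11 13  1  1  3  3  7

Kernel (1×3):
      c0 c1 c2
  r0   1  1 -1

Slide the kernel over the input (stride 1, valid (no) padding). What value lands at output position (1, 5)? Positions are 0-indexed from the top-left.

5

The receptive field on the input at this output position is [14 1 10]. Elementwise product with the kernel and sum: 14·1 + 1·1 + 10·-1.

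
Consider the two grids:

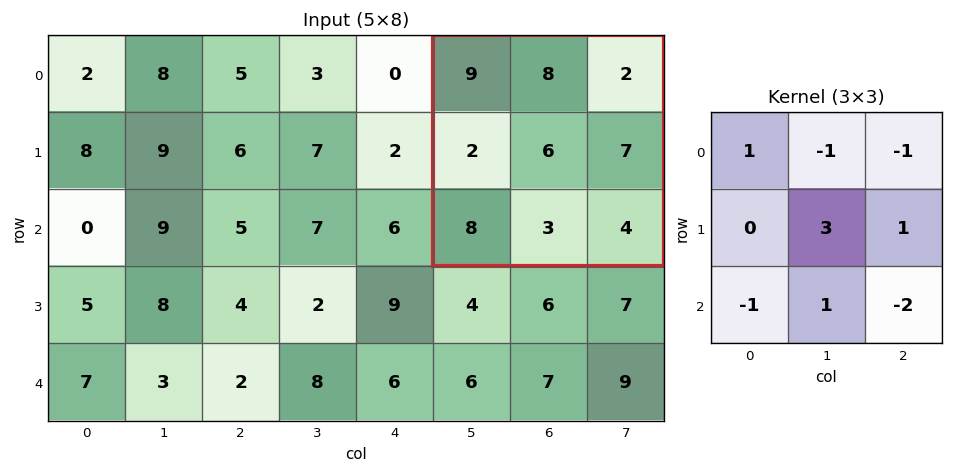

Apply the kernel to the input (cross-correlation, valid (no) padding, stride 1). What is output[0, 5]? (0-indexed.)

11

The receptive field on the input at this output position is [9 8 2 / 2 6 7 / 8 3 4]. Elementwise product with the kernel and sum: 9·1 + 8·-1 + 2·-1 + 6·3 + 7·1 + 8·-1 + 3·1 + 4·-2.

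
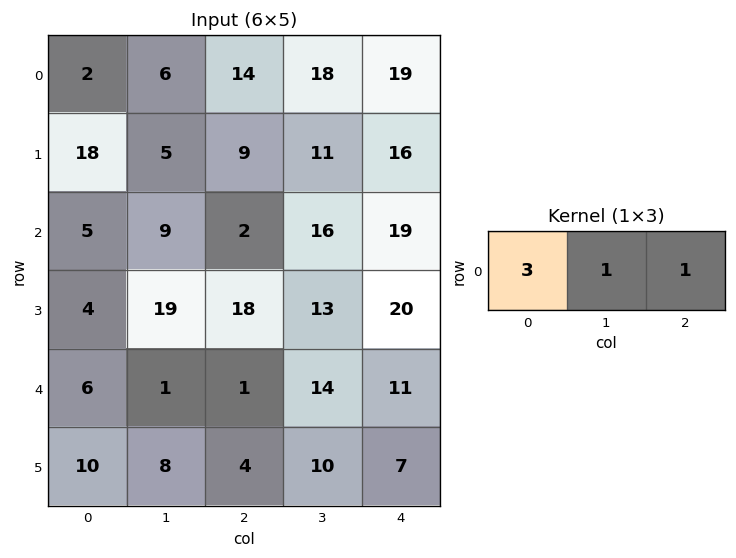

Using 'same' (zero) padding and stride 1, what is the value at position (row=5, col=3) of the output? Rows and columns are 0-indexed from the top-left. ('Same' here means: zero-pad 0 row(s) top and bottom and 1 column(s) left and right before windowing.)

The receptive field on the zero-padded input at this output position is [4 10 7]. Elementwise product with the kernel and sum: 4·3 + 10·1 + 7·1.

29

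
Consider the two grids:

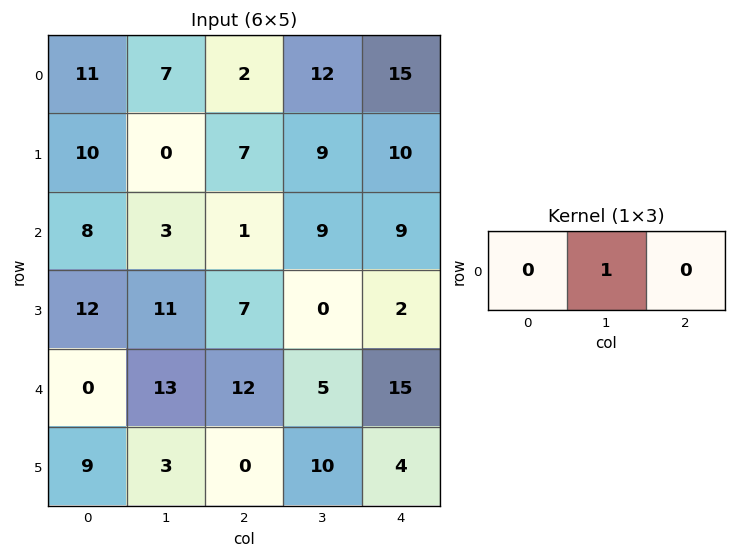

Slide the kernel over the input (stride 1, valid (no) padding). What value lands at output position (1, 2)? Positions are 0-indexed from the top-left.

9

The receptive field on the input at this output position is [7 9 10]. Elementwise product with the kernel and sum: 9·1.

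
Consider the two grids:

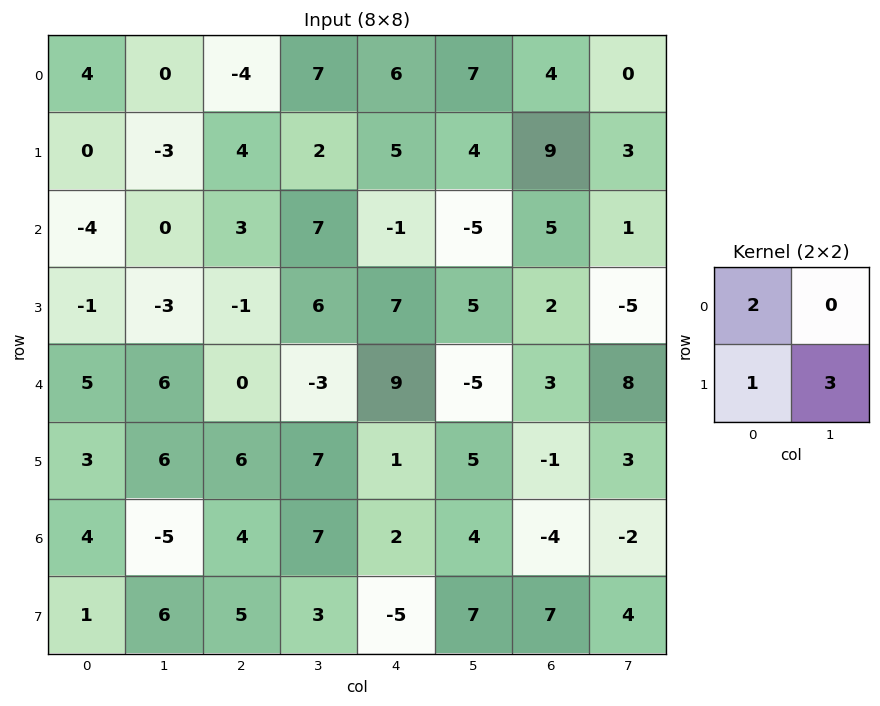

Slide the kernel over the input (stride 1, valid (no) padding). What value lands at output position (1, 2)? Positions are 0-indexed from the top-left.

32

The receptive field on the input at this output position is [4 2 / 3 7]. Elementwise product with the kernel and sum: 4·2 + 3·1 + 7·3.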